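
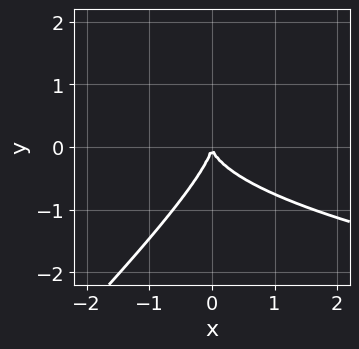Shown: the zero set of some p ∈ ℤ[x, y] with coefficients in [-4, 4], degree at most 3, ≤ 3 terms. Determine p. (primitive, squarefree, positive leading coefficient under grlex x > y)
x*y^2 - y^3 - x^2

(a) The degree is 3 — a generic line meets the curve in up to 3 points.
(b) From the visible intercepts: one x-axis crossing is at x = 0; it meets the y-axis at y = 0 (among the integer gridlines).
(c) Together with the visible shape, these determine p as stated.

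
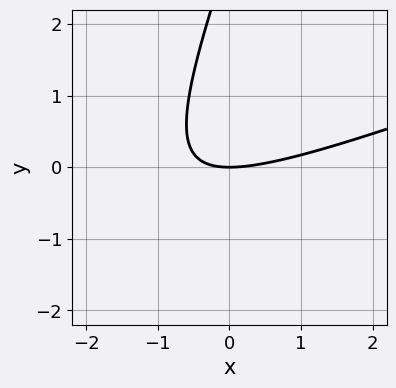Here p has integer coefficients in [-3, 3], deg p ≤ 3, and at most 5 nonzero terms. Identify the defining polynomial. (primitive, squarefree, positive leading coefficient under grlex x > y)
(a) The degree is 2 — a generic line meets the curve in up to 2 points.
(b) From the axis intercepts and sections: it meets the x-axis at x = 0 (among the integer gridlines); it meets the y-axis at y = 0 (among the integer gridlines).
(c) Putting this together gives p.

x^2 - 3*x*y + y^2 - 3*y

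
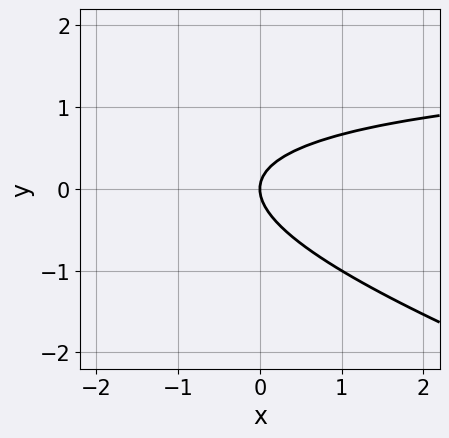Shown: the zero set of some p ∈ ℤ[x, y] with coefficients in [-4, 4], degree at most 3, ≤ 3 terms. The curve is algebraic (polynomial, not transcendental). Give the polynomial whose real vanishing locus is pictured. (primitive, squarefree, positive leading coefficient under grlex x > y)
x*y + 3*y^2 - 2*x

First, degree: a generic line meets the curve in up to 2 points, so deg p = 2.
Next, checking where it meets the axes: it meets the x-axis at x = 0 (among the integer gridlines); it crosses the y-axis at the gridline y = 0.
Finally, these observations pin down the coefficients.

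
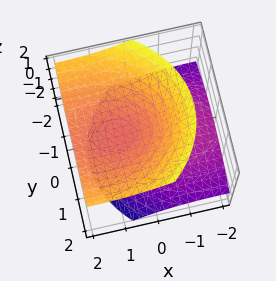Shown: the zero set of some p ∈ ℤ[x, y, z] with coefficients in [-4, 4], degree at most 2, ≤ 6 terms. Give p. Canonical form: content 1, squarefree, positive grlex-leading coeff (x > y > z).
x^2 - 3*x*z + 2*y^2 - 3*z^2 + 1

(a) There are 2 components. Treating them together as one polynomial.
(b) The degree is 2 — a generic line meets the surface in up to 2 points.
(c) From the visible intercepts: no x-intercept at any integer in the box; no y-intercept at any integer in the box.
(d) Fitting integer coefficients to these (and the overall shape) gives p.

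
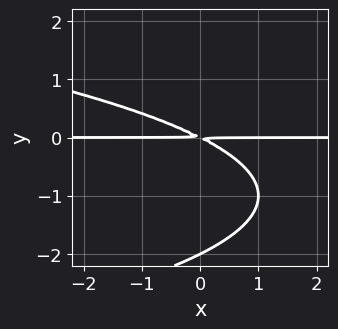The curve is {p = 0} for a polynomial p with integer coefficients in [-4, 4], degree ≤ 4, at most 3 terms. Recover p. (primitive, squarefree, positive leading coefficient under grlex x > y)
First, degree: no degree-2 curve has this shape, so deg p = 3.
Then, reading off the gridlines: every point of the x-axis in the box is on the curve; it crosses the y-axis at the gridline y = -2.
Finally, matching integer coefficients to the picture gives p.

y^3 + x*y + 2*y^2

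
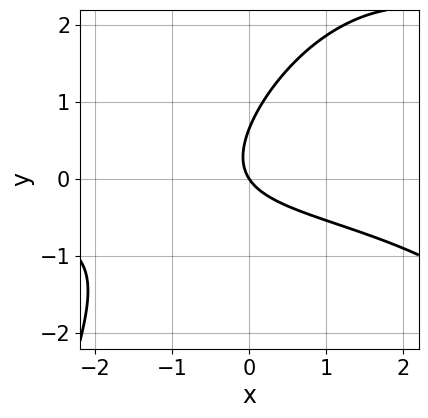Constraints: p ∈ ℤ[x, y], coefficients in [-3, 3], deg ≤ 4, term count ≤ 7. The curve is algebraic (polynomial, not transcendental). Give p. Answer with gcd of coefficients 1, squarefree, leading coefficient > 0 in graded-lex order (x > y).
(a) Degree: a generic line meets the curve in up to 3 points, so deg p = 3.
(b) Checking where it meets the axes: one x-axis crossing is at x = 0; it meets the y-axis at y = 0 (among the integer gridlines).
(c) Putting this together gives p.

x^2*y - 3*x*y + 3*y^2 - 3*x - 2*y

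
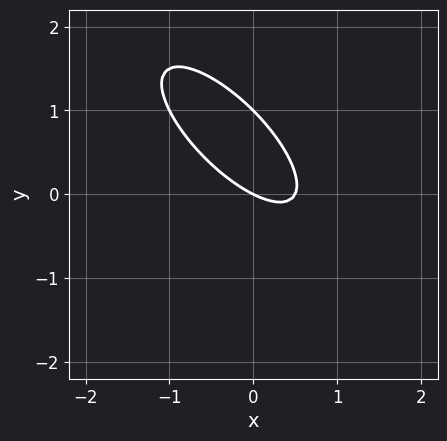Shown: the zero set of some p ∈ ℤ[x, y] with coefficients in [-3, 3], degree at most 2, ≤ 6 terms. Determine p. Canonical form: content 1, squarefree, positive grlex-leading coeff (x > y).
First, deg p = 2.
Then, observable constraints: among the integer gridlines, it crosses the y-axis at y ∈ {0, 1}; it crosses the x-axis at the gridline x = 0.
Finally, matching integer coefficients to the picture gives p.

2*x^2 + 3*x*y + 2*y^2 - x - 2*y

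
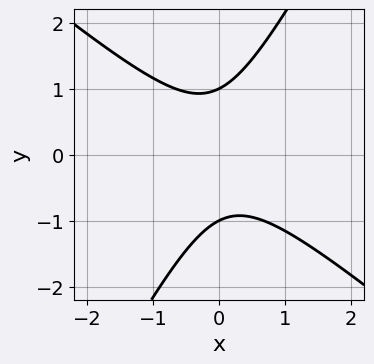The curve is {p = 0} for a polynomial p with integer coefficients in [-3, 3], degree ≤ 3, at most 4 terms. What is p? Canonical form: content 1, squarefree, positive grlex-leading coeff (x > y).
3*x^2 + 2*x*y - 2*y^2 + 2

deg p = 2. No degree-1 curve has this shape.
Reading off the gridlines: among the integer gridlines, it crosses the y-axis at y ∈ {-1, 1}; it misses every integer gridline on the x-axis.
These observations pin down the coefficients.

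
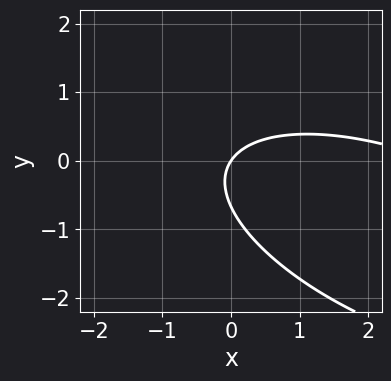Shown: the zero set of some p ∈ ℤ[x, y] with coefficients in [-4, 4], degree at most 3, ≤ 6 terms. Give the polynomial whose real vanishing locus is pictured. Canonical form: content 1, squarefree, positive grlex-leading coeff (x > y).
x^2 + 2*x*y + 3*y^2 - 3*x + 2*y

First, deg p = 2.
Next, reading off the gridlines: one y-axis crossing is at y = 0; one x-axis crossing is at x = 0.
Finally, fitting integer coefficients to these (and the overall shape) gives p.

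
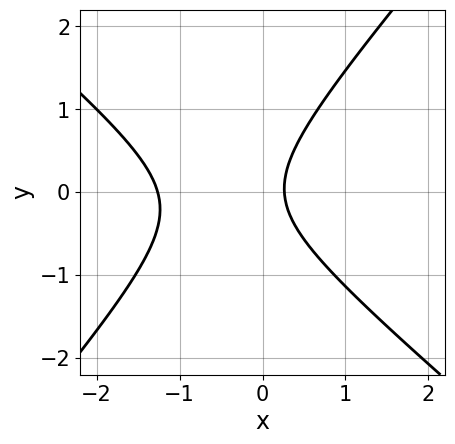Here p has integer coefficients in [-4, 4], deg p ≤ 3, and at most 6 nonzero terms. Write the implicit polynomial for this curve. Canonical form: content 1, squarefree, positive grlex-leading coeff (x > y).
First, deg p = 2. No degree-1 curve has this shape.
Then, against the integer gridlines: it misses every integer gridline on the y-axis.
Finally, these observations pin down the coefficients.

3*x^2 + x*y - 3*y^2 + 3*x - 1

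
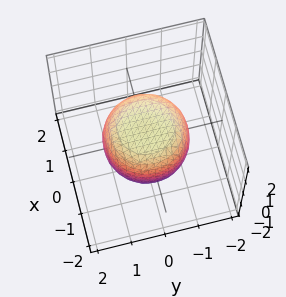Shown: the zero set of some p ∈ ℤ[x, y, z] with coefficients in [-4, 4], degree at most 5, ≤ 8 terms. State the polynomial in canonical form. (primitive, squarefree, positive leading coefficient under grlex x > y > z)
2*x^4 + 4*x^2*y^2 + 2*y^4 - x^2 - y^2 + 3*z^2 - 3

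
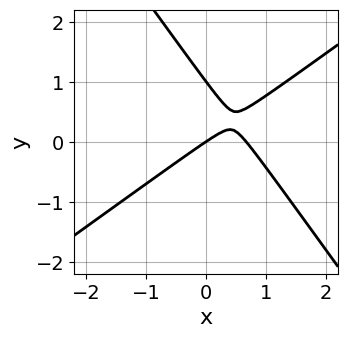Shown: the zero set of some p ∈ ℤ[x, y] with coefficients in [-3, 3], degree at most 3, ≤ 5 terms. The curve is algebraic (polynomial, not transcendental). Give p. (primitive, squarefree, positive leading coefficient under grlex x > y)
3*x^2 - 2*x*y - 3*y^2 - 2*x + 3*y

Degree: a generic line meets the curve in up to 2 points, so deg p = 2.
Reading off the gridlines: among the integer gridlines, it crosses the y-axis at y ∈ {0, 1}; it crosses the x-axis at the gridline x = 0.
Fitting integer coefficients to these (and the overall shape) gives p.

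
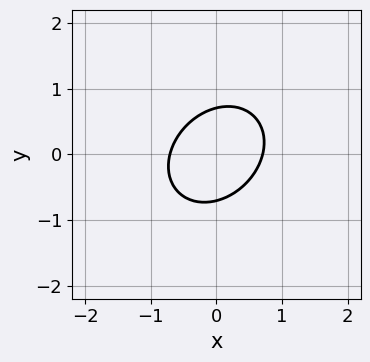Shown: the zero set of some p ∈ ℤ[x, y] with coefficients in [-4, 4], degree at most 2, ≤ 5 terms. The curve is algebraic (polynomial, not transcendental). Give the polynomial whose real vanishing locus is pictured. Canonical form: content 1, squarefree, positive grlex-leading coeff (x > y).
2*x^2 - x*y + 2*y^2 - 1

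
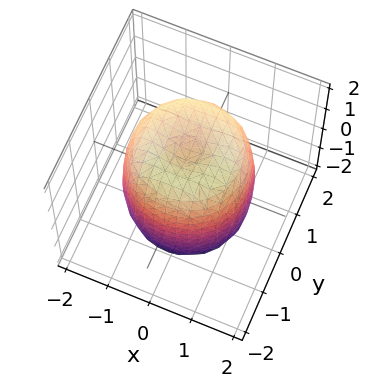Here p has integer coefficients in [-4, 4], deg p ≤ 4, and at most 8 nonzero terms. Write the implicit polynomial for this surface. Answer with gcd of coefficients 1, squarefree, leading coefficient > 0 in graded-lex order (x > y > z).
2*x^4 + 4*x^2*y^2 + 2*y^4 - 3*x^2 - 3*y^2 + z^2 - 2

1. Degree: the shape is more complex than any degree-3 surface, so deg p = 4.
2. By symmetry, every cross-section ⟂ z is a circle, so x, y appear only via x² + y².
3. From the axis intercepts and sections: a circular section at z = 1 has radius between 1 and 2.
4. Putting this together gives p.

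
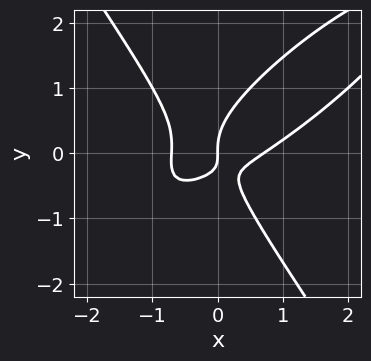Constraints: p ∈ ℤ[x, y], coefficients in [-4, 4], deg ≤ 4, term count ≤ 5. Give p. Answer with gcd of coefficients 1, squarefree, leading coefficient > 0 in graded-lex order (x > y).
1. The degree is 3 — the shape is more complex than any degree-2 curve.
2. Checking where it meets the axes: it meets the x-axis at x = 0 (among the integer gridlines); it meets the y-axis at y = 0 (among the integer gridlines).
3. Fitting integer coefficients to these (and the overall shape) gives p.

2*x^3 - 3*x^2*y + 2*y^3 - 2*x*y - x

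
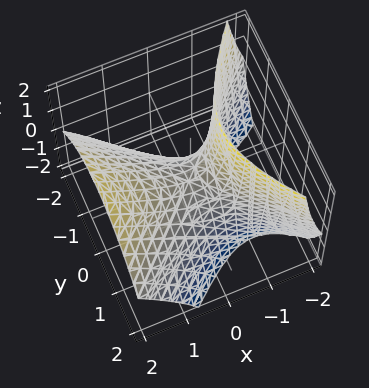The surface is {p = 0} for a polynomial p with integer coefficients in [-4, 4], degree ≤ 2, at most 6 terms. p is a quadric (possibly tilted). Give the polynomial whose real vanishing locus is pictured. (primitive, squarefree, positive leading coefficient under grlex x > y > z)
x^2 - x*z - y^2 - z

1. Degree: no degree-1 surface has this shape, so deg p = 2.
2. From the axis intercepts and sections: it meets the y-axis at y = 0 (among the integer gridlines); it meets the x-axis at x = 0 (among the integer gridlines); it crosses the z-axis at the gridline z = 0.
3. These observations pin down the coefficients.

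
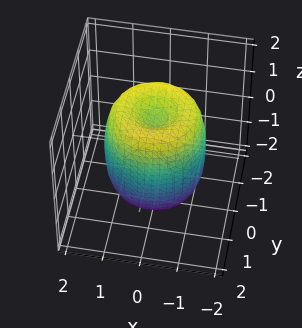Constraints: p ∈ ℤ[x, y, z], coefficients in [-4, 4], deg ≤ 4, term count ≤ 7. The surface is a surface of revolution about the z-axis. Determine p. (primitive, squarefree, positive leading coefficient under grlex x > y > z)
Degree: the shape is more complex than any degree-3 surface, so deg p = 4.
Symmetry: the z-axis is an axis of rotation, so x and y enter only as x² + y².
Against the integer gridlines: among the integer gridlines, it crosses the z-axis at z ∈ {-1, 1}; a circular section at z = -1 has radius between 1 and 2.
Matching integer coefficients to the picture gives p.

2*x^4 + 4*x^2*y^2 + 2*y^4 - 3*x^2 - 3*y^2 + z^2 - 1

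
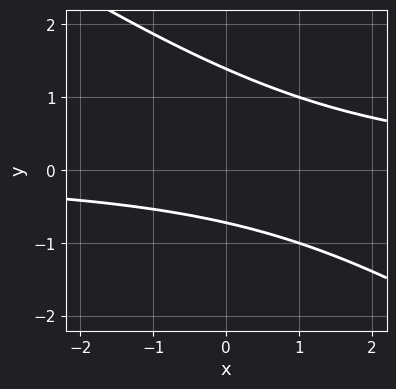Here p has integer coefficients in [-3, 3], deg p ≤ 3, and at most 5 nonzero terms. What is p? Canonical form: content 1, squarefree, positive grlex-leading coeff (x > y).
2*x*y + 3*y^2 - 2*y - 3

1. The degree is 2 — no degree-1 curve has this shape.
2. From the axis intercepts and sections: no x-intercept at any integer in the box.
3. Matching integer coefficients to the picture gives p.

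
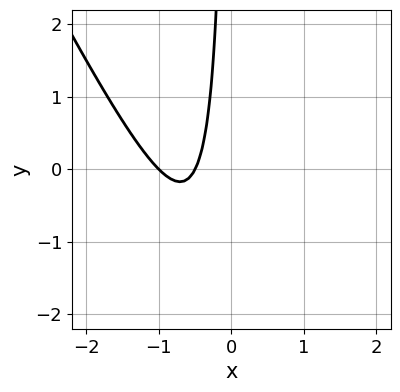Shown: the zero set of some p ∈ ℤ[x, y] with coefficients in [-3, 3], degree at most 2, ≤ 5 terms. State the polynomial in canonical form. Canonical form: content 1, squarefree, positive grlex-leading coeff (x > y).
2*x^2 + x*y + 3*x + 1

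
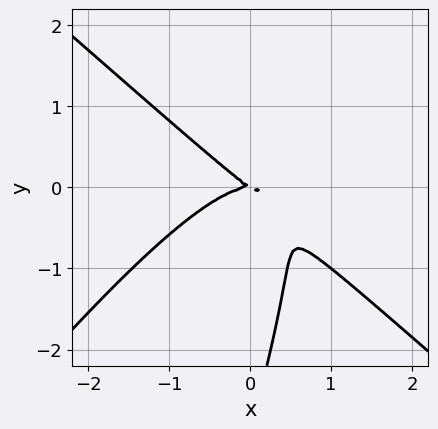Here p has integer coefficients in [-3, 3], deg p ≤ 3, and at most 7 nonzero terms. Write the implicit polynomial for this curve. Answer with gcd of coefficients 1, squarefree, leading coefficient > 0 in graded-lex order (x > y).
3*x^3 - 3*x*y^2 + y^3 + 2*x*y + 3*y^2

Degree: no degree-2 curve has this shape, so deg p = 3.
Observable constraints: it crosses the x-axis at the gridline x = 0; it meets the y-axis at y = 0 (among the integer gridlines).
Fitting integer coefficients to these (and the overall shape) gives p.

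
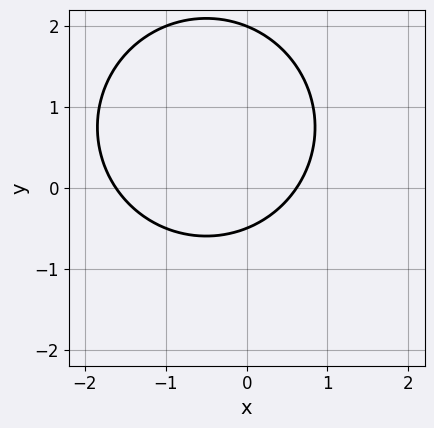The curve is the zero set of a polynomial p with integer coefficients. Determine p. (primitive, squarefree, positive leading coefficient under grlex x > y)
2*x^2 + 2*y^2 + 2*x - 3*y - 2

Degree: a generic line meets the curve in up to 2 points, so deg p = 2.
Observable constraints: it meets the y-axis at y = 2 (among the integer gridlines).
The integer polynomial consistent with all of this is the stated p.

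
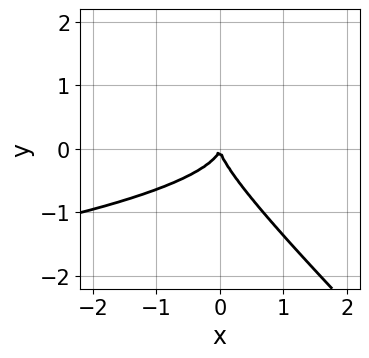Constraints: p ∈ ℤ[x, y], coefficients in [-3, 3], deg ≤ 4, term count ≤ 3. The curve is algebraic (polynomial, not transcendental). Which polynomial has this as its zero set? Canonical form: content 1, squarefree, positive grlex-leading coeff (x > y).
Degree: the shape is more complex than any degree-2 curve, so deg p = 3.
From the visible intercepts: it crosses the y-axis at the gridline y = 0; it meets the x-axis at x = 0 (among the integer gridlines).
The integer polynomial consistent with all of this is the stated p.

3*x*y^2 + 3*y^3 + 2*x^2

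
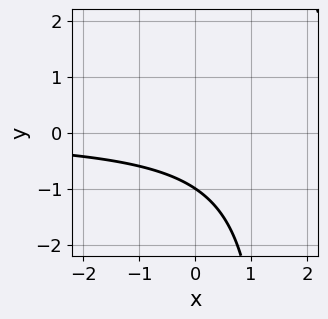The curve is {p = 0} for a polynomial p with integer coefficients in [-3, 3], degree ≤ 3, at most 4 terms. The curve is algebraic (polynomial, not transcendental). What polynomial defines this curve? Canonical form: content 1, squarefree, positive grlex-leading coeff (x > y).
2*x*y - 3*y - 3

First, the degree is 2 — the shape is more complex than any degree-1 curve.
Then, checking where it meets the axes: it crosses the y-axis at the gridline y = -1; no x-intercept at any integer in the box.
Finally, assembling these constraints gives the stated polynomial.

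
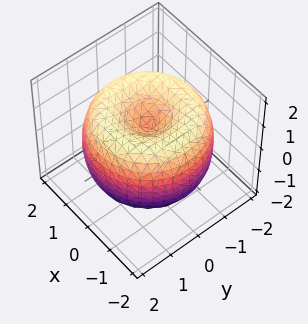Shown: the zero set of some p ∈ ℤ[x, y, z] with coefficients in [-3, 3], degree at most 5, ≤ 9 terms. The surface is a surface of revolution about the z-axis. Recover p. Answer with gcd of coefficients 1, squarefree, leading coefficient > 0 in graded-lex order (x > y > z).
(a) deg p = 4.
(b) Symmetries: rotational symmetry about the z-axis ⇒ p depends on x, y only through x² + y².
(c) Observable constraints: a circular section at z = -1 has radius between 0 and 1.
(d) These observations pin down the coefficients.

x^4 + 2*x^2*y^2 + y^4 - 3*x^2 - 3*y^2 + 2*z^2 - 1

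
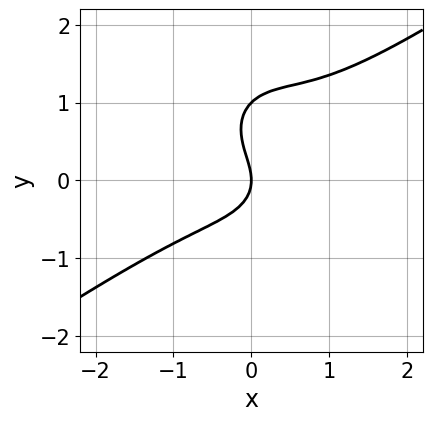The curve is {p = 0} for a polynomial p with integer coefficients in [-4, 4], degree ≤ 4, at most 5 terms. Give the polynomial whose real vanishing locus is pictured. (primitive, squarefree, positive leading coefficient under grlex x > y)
1. Degree: no degree-2 curve has this shape, so deg p = 3.
2. From the axis intercepts and sections: it crosses the x-axis at the gridline x = 0; the y-axis gridline crossings are at y ∈ {0, 1}.
3. The integer polynomial consistent with all of this is the stated p.

x^3 - x^2*y - y^3 + y^2 + x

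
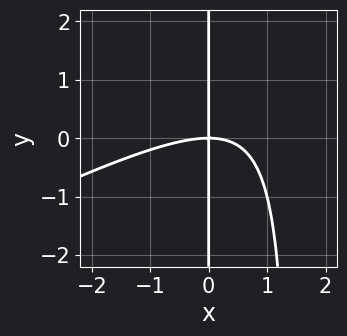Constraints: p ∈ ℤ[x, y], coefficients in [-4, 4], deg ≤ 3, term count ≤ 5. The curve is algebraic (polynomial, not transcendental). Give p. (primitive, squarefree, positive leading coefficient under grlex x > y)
(a) The degree is 3 — a generic line meets the curve in up to 3 points.
(b) Reading off the gridlines: one x-axis crossing is at x = 0; the visible y-axis segment lies entirely on the curve.
(c) Matching integer coefficients to the picture gives p.

x^3 - 2*x^2*y + 3*x*y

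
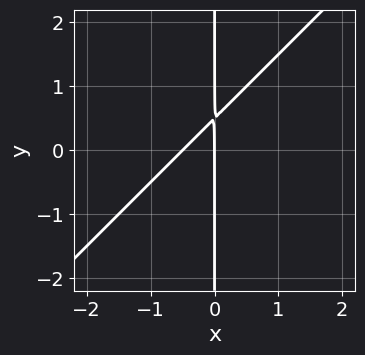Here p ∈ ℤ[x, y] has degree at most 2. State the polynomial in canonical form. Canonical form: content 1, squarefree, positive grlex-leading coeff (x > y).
2*x^2 - 2*x*y + x

(a) deg p = 2. The shape is more complex than any degree-1 curve.
(b) Observable constraints: it crosses the x-axis at the gridline x = 0; the visible y-axis segment lies entirely on the curve.
(c) Solving for integer coefficients yields p as stated.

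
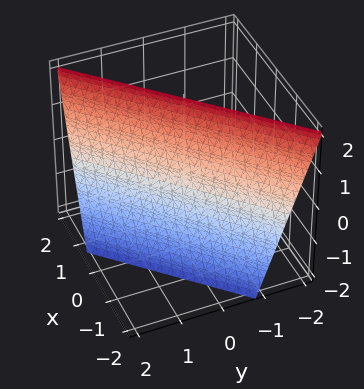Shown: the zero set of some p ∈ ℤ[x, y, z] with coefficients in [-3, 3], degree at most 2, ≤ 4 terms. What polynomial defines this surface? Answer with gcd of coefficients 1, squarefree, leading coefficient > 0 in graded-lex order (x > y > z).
Degree: every cross-section is a straight line — this is a plane, so deg p = 1.
From the axis intercepts and sections: it crosses the z-axis at the gridline z = 2.
Solving for integer coefficients yields p as stated.

3*x - 3*y - z + 2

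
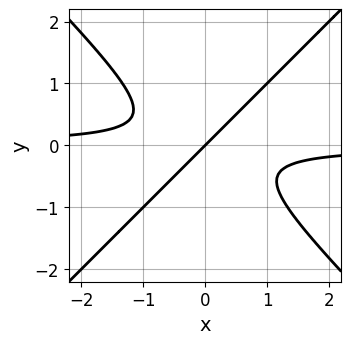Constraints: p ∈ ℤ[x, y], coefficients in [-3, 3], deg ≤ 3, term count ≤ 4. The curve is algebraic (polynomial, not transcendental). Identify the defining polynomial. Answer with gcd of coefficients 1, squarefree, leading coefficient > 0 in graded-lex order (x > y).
3*x^2*y - 3*y^3 + x - y

The degree is 3 — a generic line meets the curve in up to 3 points.
Against the integer gridlines: it meets the y-axis at y = 0 (among the integer gridlines); one x-axis crossing is at x = 0.
Solving for integer coefficients yields p as stated.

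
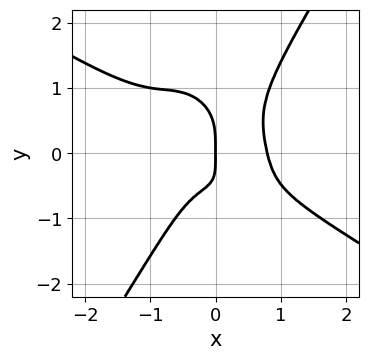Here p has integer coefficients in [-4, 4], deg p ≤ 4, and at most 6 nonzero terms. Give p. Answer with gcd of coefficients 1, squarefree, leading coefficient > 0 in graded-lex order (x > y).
deg p = 4. A generic line meets the curve in up to 4 points.
From the visible intercepts: it meets the y-axis at y = 0 (among the integer gridlines); one x-axis crossing is at x = 0.
These observations pin down the coefficients.

2*x^4 + 3*x^3*y - y^4 - x*y - x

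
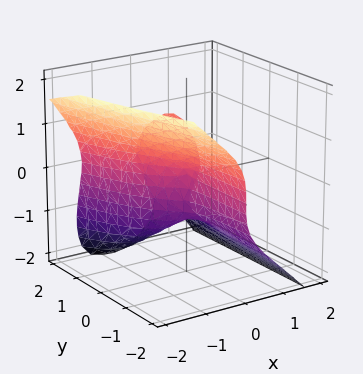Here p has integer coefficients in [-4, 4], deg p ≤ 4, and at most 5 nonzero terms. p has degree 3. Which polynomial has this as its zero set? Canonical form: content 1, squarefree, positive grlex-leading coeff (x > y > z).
3*x^3 + y*z^2 + 2*z^3 - 3*x*y + 2*z^2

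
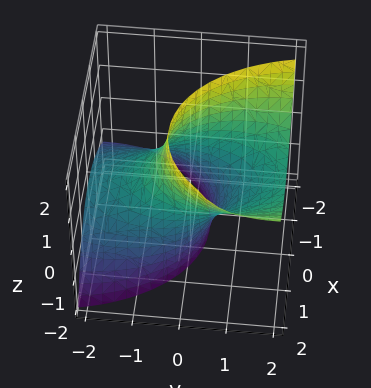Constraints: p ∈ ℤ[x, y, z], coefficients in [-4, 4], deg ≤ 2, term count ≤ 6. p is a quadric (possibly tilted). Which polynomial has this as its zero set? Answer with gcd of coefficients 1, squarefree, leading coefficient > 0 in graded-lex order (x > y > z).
(a) Degree: no degree-1 surface has this shape, so deg p = 2.
(b) Checking where it meets the axes: the surface avoids every integer z-axis point in the box; the x-axis gridline crossings are at x ∈ {-1, 1}.
(c) These observations pin down the coefficients.

2*x^2 - x*z + y^2 - 3*y*z - 2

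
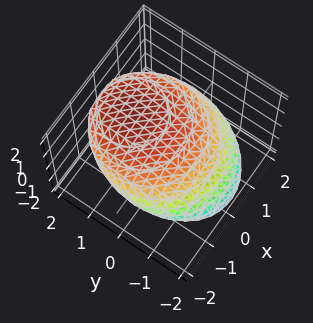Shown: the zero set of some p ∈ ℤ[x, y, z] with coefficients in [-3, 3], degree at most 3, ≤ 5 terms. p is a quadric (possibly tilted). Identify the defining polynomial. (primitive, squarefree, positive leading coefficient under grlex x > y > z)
x^2 + y^2 - 2*y*z + 3*z^2 - 3

1. Degree: a generic line meets the surface in up to 2 points, so deg p = 2.
2. From the axis intercepts and sections: among the integer gridlines, it crosses the z-axis at z ∈ {-1, 1}.
3. Together with the visible shape, these determine p as stated.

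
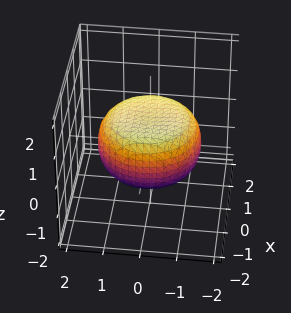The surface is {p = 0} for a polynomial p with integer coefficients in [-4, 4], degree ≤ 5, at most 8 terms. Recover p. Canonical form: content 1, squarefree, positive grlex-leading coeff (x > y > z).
(a) Degree: no degree-3 surface has this shape, so deg p = 4.
(b) Symmetries: rotational symmetry about the z-axis ⇒ p depends on x, y only through x² + y².
(c) Reading off the gridlines: a circular section at z = 0 has radius between 1 and 2.
(d) Solving for integer coefficients yields p as stated.

x^4 + 2*x^2*y^2 + y^4 - x^2 - y^2 + 3*z^2 - 2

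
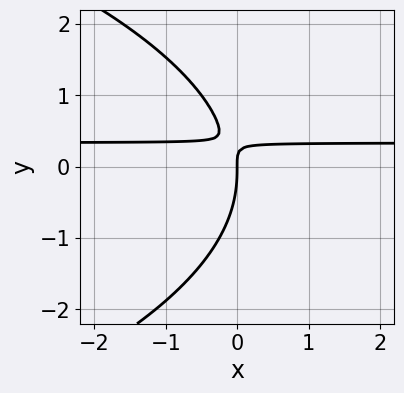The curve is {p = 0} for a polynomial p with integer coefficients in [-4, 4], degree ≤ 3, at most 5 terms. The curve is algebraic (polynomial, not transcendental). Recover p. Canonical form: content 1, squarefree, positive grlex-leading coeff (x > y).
1. Degree: a generic line meets the curve in up to 3 points, so deg p = 3.
2. Against the integer gridlines: one x-axis crossing is at x = 0; it meets the y-axis at y = 0 (among the integer gridlines).
3. Together with the visible shape, these determine p as stated.

y^3 + 3*x*y - x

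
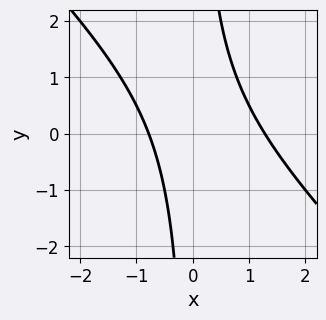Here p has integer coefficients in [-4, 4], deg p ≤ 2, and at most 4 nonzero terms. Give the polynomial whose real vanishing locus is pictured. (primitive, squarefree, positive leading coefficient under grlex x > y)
deg p = 2. The shape is more complex than any degree-1 curve.
Checking where it meets the axes: no y-intercept at any integer in the box.
Putting this together gives p.

2*x^2 + 2*x*y - x - 2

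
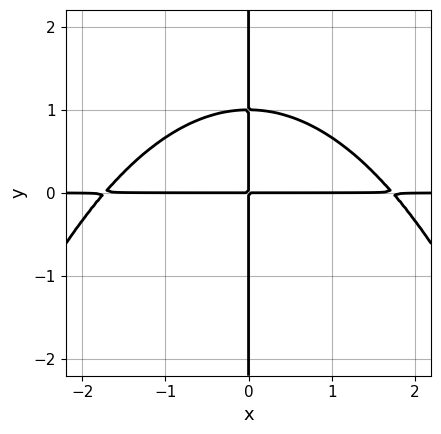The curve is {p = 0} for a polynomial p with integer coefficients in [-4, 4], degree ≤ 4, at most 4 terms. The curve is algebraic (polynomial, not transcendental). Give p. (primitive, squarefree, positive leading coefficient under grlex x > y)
1. The degree is 4 — the shape is more complex than any degree-3 curve.
2. From the axis intercepts and sections: every point of the x-axis in the box is on the curve; the visible y-axis segment lies entirely on the curve.
3. Matching integer coefficients to the picture gives p.

x^3*y + 3*x*y^2 - 3*x*y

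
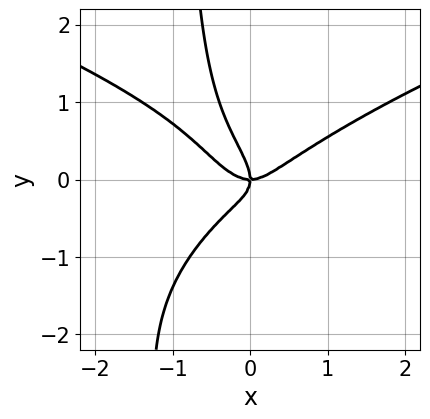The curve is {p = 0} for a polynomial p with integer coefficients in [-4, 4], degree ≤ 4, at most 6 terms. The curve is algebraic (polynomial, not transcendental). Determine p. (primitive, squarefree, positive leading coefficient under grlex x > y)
(a) deg p = 4.
(b) Against the integer gridlines: it crosses the x-axis at the gridline x = 0; one y-axis crossing is at y = 0.
(c) Putting this together gives p.

3*x*y^3 - 3*x^3 + 3*x*y^2 + 3*y^3 + 2*x*y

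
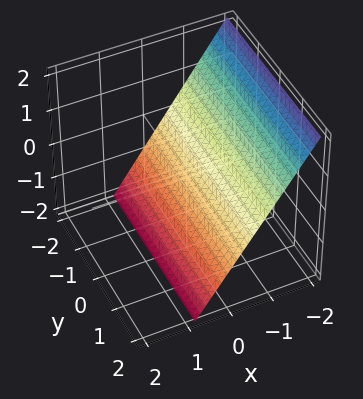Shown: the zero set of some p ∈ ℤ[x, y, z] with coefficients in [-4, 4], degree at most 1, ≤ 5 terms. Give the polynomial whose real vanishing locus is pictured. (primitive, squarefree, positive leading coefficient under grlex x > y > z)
3*x + 2*z + 2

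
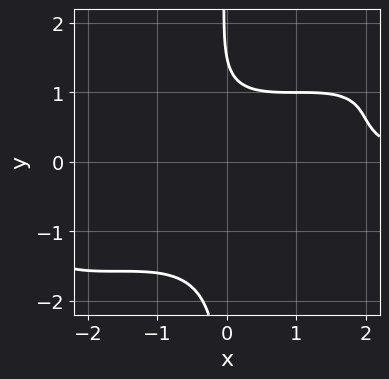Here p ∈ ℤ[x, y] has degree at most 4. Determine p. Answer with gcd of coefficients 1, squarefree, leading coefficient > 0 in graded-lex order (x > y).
The degree is 4 — the shape is more complex than any degree-3 curve.
Against the integer gridlines: the curve avoids every integer x-axis point in the box.
Fitting integer coefficients to these (and the overall shape) gives p.

x^3*y - 3*x^2*y^2 + 3*x*y^3 + 2*y - 3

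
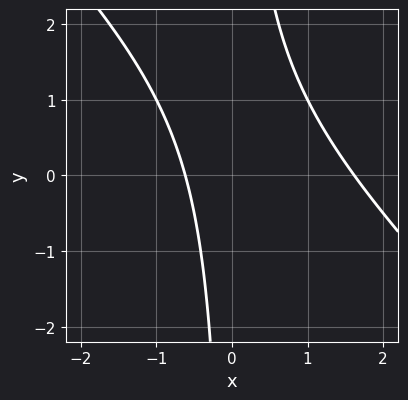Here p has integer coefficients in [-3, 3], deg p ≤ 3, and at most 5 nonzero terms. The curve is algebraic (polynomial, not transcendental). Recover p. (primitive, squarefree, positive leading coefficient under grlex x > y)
x^2 + x*y - x - 1

(a) The degree is 2 — a generic line meets the curve in up to 2 points.
(b) Observable constraints: it misses every integer gridline on the y-axis.
(c) Together with the visible shape, these determine p as stated.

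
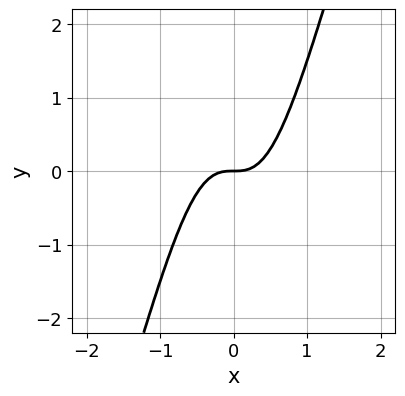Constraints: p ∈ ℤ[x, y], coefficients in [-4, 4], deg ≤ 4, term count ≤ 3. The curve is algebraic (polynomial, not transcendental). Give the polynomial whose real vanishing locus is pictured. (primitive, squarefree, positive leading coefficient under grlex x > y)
3*x^3 - x^2*y - y

(a) deg p = 3. The shape is more complex than any degree-2 curve.
(b) Reading off the gridlines: it meets the x-axis at x = 0 (among the integer gridlines); one y-axis crossing is at y = 0.
(c) Matching integer coefficients to the picture gives p.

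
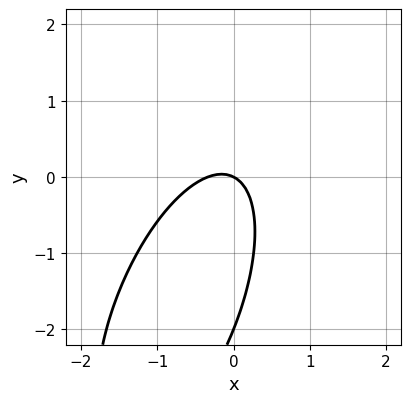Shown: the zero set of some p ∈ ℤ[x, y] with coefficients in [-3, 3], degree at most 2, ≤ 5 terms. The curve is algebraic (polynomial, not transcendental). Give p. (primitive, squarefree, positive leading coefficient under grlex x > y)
First, degree: a generic line meets the curve in up to 2 points, so deg p = 2.
Next, checking where it meets the axes: the y-axis gridline crossings are at y ∈ {-2, 0}; one x-axis crossing is at x = 0.
Finally, the integer polynomial consistent with all of this is the stated p.

3*x^2 - 2*x*y + y^2 + x + 2*y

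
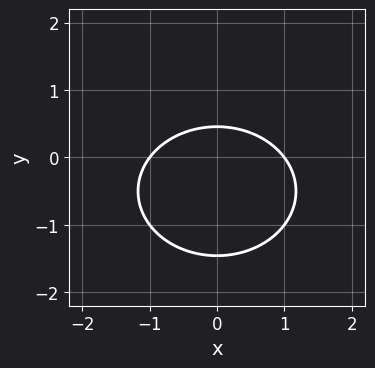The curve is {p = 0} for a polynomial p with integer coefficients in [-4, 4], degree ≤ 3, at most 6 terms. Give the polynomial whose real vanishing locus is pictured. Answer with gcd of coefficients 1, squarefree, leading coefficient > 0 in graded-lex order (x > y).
2*x^2 + 3*y^2 + 3*y - 2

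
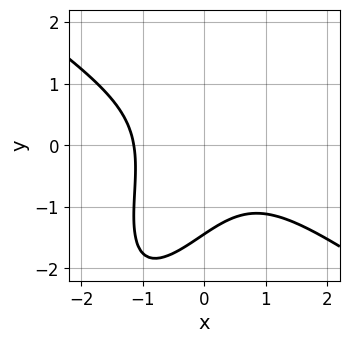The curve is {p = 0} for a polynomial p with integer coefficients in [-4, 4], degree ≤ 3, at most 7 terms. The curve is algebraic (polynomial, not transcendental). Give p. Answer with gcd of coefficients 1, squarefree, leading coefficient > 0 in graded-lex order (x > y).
2*x^3 + x^2*y - 2*x*y^2 + y^3 + 3

(a) Degree: the shape is more complex than any degree-2 curve, so deg p = 3.
(b) Solving for integer coefficients yields p as stated.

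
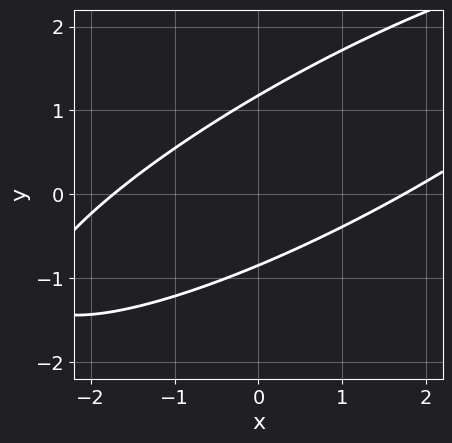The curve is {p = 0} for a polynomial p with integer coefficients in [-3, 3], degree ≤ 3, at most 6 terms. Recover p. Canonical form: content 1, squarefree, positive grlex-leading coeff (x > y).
x^2 - 3*x*y + 3*y^2 - y - 3

Degree: the shape is more complex than any degree-1 curve, so deg p = 2.
Solving for integer coefficients yields p as stated.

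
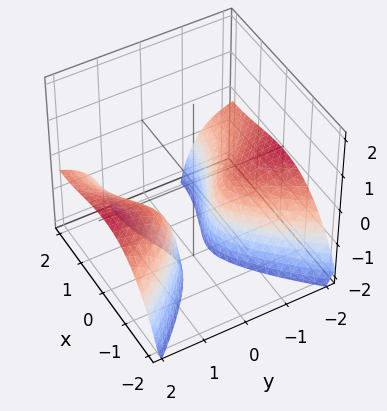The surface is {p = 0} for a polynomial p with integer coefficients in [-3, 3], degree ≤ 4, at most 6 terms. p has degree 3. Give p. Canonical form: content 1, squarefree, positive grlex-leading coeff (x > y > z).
1. The picture has 2 separate pieces. They look like related sheets of one shape, so recover p as a whole.
2. The degree is 3 — a generic line meets the surface in up to 3 points.
3. Observable constraints: the surface avoids every integer y-axis point in the box; the surface avoids every integer z-axis point in the box; no x-intercept at any integer in the box.
4. Fitting integer coefficients to these (and the overall shape) gives p.

x^3 - 3*y^2*z - 3*x^2 - 1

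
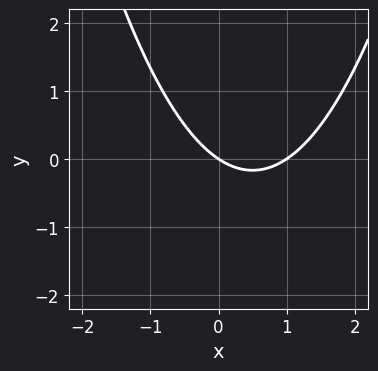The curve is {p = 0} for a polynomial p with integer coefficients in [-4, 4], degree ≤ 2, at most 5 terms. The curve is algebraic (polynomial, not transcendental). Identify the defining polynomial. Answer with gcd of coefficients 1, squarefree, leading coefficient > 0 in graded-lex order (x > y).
2*x^2 - 2*x - 3*y

deg p = 2.
Reading off the gridlines: among the integer gridlines, it crosses the x-axis at x ∈ {0, 1}; it crosses the y-axis at the gridline y = 0.
Fitting integer coefficients to these (and the overall shape) gives p.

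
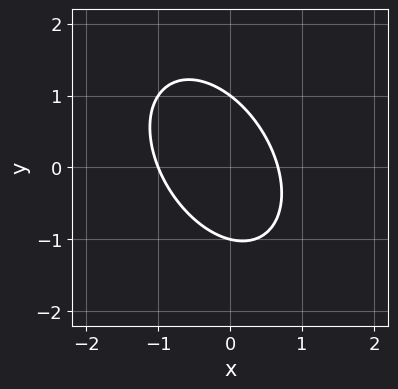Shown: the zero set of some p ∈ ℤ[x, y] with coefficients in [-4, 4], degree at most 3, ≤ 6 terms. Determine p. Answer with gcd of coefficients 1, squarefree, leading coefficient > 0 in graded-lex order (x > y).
3*x^2 + 2*x*y + 2*y^2 + x - 2

1. deg p = 2. The shape is more complex than any degree-1 curve.
2. Against the integer gridlines: it crosses the x-axis at the gridline x = -1; the y-axis gridline crossings are at y ∈ {-1, 1}.
3. Matching integer coefficients to the picture gives p.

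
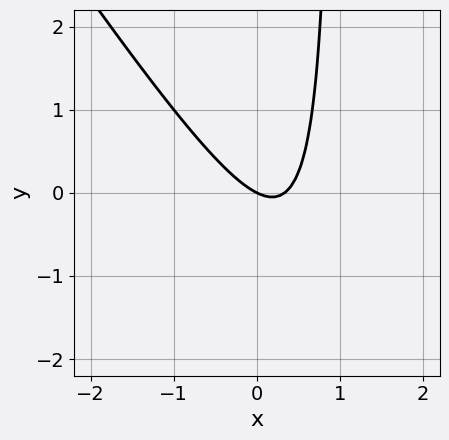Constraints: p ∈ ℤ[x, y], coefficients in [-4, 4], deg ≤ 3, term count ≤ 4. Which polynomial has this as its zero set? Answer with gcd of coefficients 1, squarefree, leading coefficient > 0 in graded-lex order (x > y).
3*x^2 + 2*x*y - x - 2*y

First, the degree is 2 — the shape is more complex than any degree-1 curve.
Next, against the integer gridlines: it crosses the y-axis at the gridline y = 0; one x-axis crossing is at x = 0.
Finally, together with the visible shape, these determine p as stated.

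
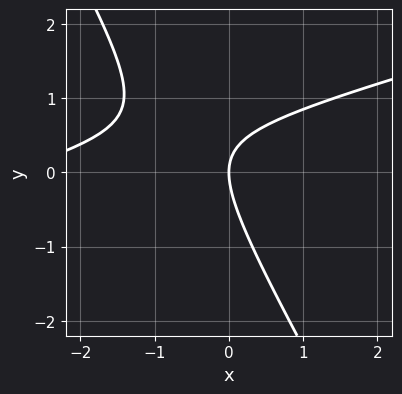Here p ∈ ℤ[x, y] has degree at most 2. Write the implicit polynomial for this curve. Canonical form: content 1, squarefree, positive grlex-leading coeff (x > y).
x^2 - 3*x*y - 2*y^2 + 3*x

1. Degree: the shape is more complex than any degree-1 curve, so deg p = 2.
2. Against the integer gridlines: it crosses the x-axis at the gridline x = 0; it crosses the y-axis at the gridline y = 0.
3. Putting this together gives p.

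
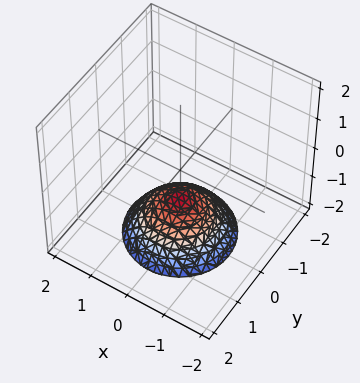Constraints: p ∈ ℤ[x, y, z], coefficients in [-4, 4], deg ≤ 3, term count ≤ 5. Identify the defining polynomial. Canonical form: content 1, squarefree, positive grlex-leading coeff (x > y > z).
2*x^2 + 2*y^2 + 3*z + 3

1. The degree is 2 — no degree-1 surface has this shape.
2. Symmetry: the z-axis is an axis of rotation, so x and y enter only as x² + y².
3. Observable constraints: no y-intercept at any integer in the box; one z-axis crossing is at z = -1.
4. Solving for integer coefficients yields p as stated.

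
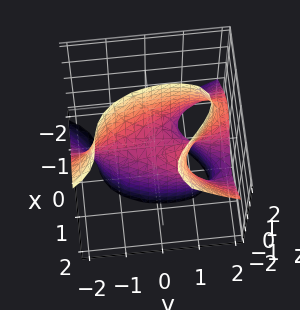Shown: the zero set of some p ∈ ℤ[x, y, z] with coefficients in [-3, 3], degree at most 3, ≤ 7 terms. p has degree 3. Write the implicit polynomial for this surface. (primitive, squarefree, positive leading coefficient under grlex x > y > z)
First, degree: the shape is more complex than any degree-2 surface, so deg p = 3.
Next, against the integer gridlines: the visible y-axis segment lies entirely on the surface; it crosses the x-axis at the gridline x = 0.
Finally, these observations pin down the coefficients.

2*x^3 - 2*x^2*z - y^2*z - 2*x*y + 2*z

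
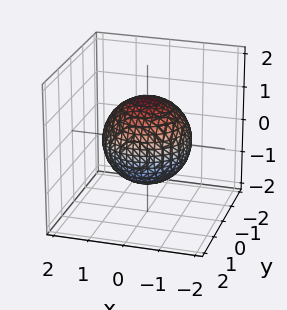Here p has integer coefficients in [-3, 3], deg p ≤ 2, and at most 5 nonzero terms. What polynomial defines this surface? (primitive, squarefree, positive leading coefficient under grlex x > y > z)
2*x^2 + 2*y^2 + 2*z^2 - 3

1. deg p = 2. A closed, bounded, convex surface; a quadric.
2. Symmetries: mirror symmetry z ↦ −z ⇒ only even powers of z; rotational symmetry about the z-axis ⇒ p depends on x, y only through x² + y².
3. From the axis intercepts and sections: a circular section at z = 0 has radius between 1 and 2.
4. These observations pin down the coefficients.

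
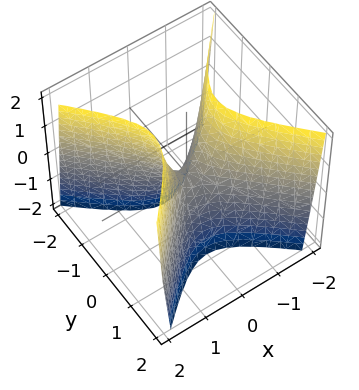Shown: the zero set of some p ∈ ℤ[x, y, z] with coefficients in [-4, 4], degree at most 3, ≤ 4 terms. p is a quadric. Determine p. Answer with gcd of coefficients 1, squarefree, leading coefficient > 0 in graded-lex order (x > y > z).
3*x^2 - 3*y^2 - z

First, deg p = 2. A hyperbolic paraboloid; a quadric.
Next, symmetries: it's symmetric under x → −x, forcing even powers of x; mirror symmetry y ↦ −y ⇒ only even powers of y.
Then, reading off the gridlines: one z-axis crossing is at z = 0; it meets the x-axis at x = 0 (among the integer gridlines); one y-axis crossing is at y = 0.
Finally, solving for integer coefficients yields p as stated.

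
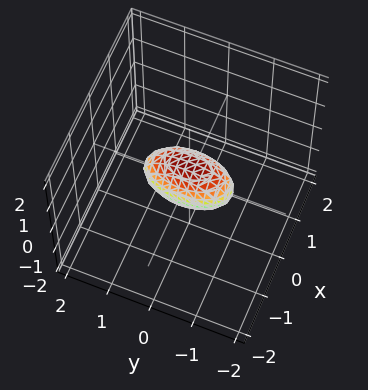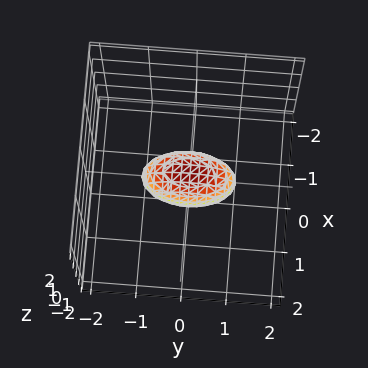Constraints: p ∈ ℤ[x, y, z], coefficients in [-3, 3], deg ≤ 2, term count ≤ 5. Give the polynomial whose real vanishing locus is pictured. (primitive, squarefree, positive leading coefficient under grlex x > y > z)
1. deg p = 2.
2. Symmetries: mirror symmetry y ↦ −y ⇒ only even powers of y; it's symmetric under z → −z, forcing even powers of z; mirror symmetry x ↦ −x ⇒ only even powers of x.
3. Reading off the gridlines: the y-axis gridline crossings are at y ∈ {-1, 1}.
4. Fitting integer coefficients to these (and the overall shape) gives p.

3*x^2 + y^2 + 2*z^2 - 1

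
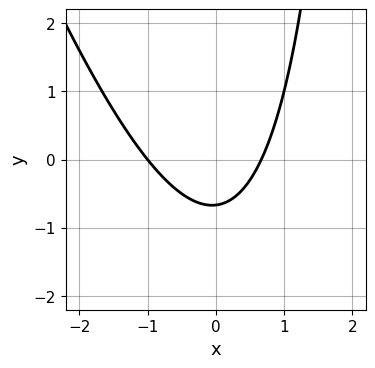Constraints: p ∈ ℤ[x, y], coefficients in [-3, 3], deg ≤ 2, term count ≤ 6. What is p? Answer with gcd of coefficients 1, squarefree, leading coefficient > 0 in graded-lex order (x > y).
3*x^2 + x*y + x - 3*y - 2

1. The degree is 2 — no degree-1 curve has this shape.
2. Against the integer gridlines: it crosses the x-axis at the gridline x = -1.
3. The integer polynomial consistent with all of this is the stated p.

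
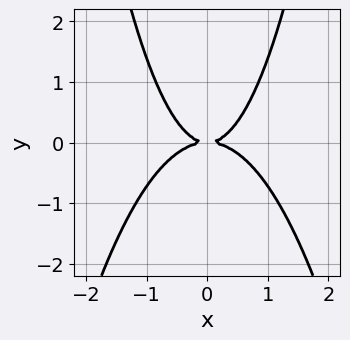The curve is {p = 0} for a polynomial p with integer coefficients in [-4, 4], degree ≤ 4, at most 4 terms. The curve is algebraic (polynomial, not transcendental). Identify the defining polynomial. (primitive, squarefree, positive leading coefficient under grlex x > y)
(a) deg p = 4. No degree-3 curve has this shape.
(b) Symmetries: it's symmetric under x → −x, forcing even powers of x.
(c) From the visible intercepts: it meets the y-axis at y = 0 (among the integer gridlines); one x-axis crossing is at x = 0.
(d) Fitting integer coefficients to these (and the overall shape) gives p.

3*x^4 + 2*x^2*y - 3*y^2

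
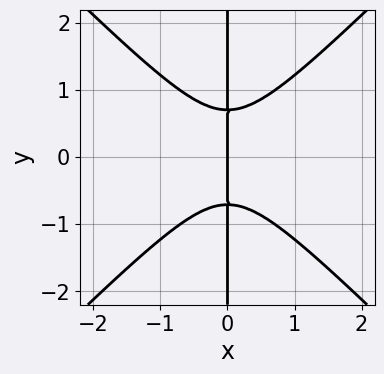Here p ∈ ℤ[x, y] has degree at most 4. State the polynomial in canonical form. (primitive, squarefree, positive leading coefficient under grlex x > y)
The degree is 3 — a generic line meets the curve in up to 3 points.
Symmetries: the y ↦ −y reflection is a symmetry, so y appears only in even powers.
From the visible intercepts: it crosses the x-axis at the gridline x = 0; the visible y-axis segment lies entirely on the curve.
Putting this together gives p.

2*x^3 - 2*x*y^2 + x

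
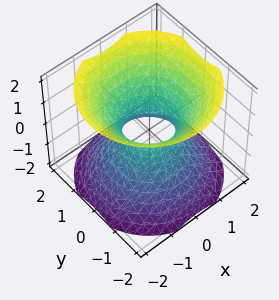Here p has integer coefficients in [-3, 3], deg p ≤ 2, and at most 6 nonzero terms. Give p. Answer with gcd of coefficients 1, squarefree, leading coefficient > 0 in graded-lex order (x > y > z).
3*x^2 + 3*y^2 - 3*z^2 - 2

1. deg p = 2. The shape is more complex than any degree-1 surface.
2. Symmetries: rotational symmetry about the z-axis ⇒ p depends on x, y only through x² + y².
3. Reading off the gridlines: a circular section at z = 1 has radius between 1 and 2; the surface avoids every integer z-axis point in the box.
4. These observations pin down the coefficients.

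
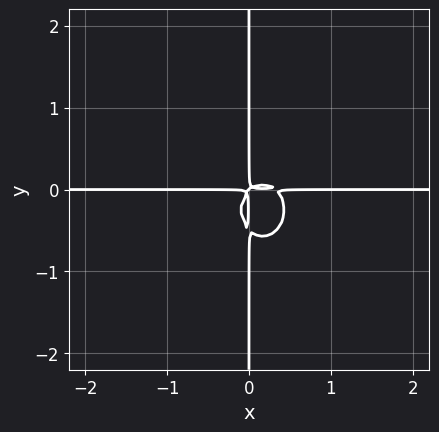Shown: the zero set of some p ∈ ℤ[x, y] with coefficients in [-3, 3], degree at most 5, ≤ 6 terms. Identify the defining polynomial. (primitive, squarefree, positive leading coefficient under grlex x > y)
3*x^3*y + 2*x*y^3 - x^2*y + x*y^2

Degree: the shape is more complex than any degree-3 curve, so deg p = 4.
From the visible intercepts: every point of the y-axis in the box is on the curve; every point of the x-axis in the box is on the curve.
Matching integer coefficients to the picture gives p.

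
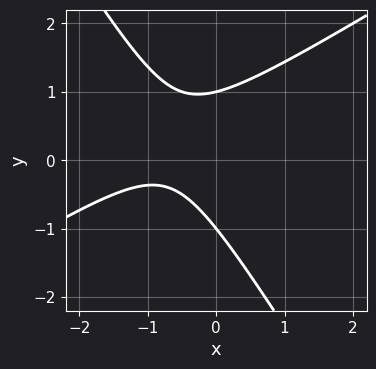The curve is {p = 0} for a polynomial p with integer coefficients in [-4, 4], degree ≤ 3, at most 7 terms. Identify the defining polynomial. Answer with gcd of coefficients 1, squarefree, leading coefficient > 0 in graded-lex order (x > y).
2*x^2 - 2*x*y - 2*y^2 + 3*x + 2

1. The degree is 2 — no degree-1 curve has this shape.
2. Against the integer gridlines: the y-axis gridline crossings are at y ∈ {-1, 1}; it misses every integer gridline on the x-axis.
3. These observations pin down the coefficients.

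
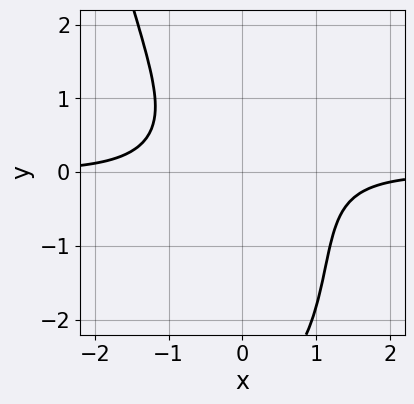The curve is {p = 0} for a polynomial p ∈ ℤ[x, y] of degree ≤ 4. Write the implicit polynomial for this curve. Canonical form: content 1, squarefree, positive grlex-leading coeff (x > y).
3*x^3*y + y^3 + 2*y^2 - y + 3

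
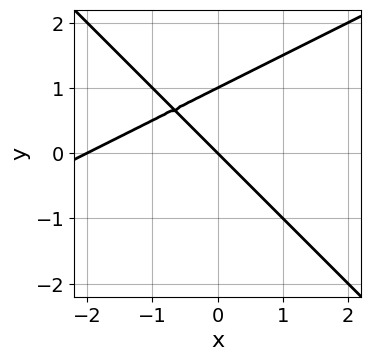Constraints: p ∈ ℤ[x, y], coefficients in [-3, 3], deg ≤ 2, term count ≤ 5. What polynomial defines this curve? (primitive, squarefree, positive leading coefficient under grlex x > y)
x^2 - x*y - 2*y^2 + 2*x + 2*y

The degree is 2 — a generic line meets the curve in up to 2 points.
Observable constraints: the y-axis gridline crossings are at y ∈ {0, 1}; among the integer gridlines, it crosses the x-axis at x ∈ {-2, 0}.
Together with the visible shape, these determine p as stated.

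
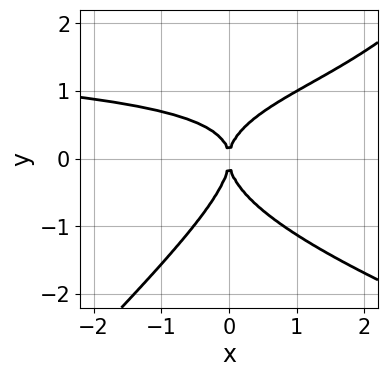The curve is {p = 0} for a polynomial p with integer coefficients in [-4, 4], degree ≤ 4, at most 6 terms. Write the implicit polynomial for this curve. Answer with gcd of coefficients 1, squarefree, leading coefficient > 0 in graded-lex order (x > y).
x^2*y^2 + 2*x*y^3 - 3*y^4 - 3*x^2*y + 3*x^2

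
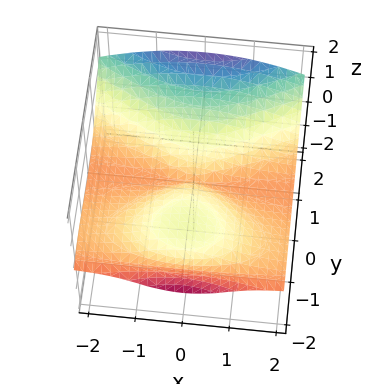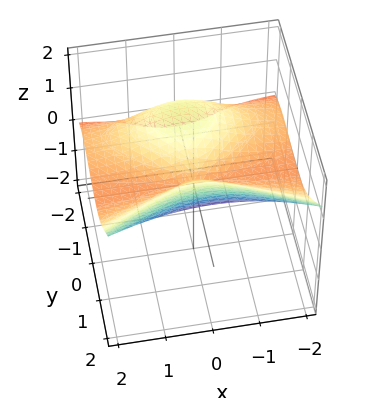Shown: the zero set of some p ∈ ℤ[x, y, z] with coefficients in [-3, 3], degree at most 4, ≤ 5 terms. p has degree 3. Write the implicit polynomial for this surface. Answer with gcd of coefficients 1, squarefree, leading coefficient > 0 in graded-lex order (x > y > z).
Degree: the shape is more complex than any degree-2 surface, so deg p = 3.
Reading off the gridlines: the y-axis gridline crossings are at y ∈ {-2, 0}; it meets the z-axis at z = 0 (among the integer gridlines); the visible x-axis segment lies entirely on the surface.
Matching integer coefficients to the picture gives p.

2*x^2*z - y^3 + 3*z^3 - 2*y^2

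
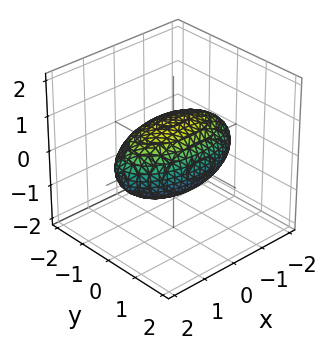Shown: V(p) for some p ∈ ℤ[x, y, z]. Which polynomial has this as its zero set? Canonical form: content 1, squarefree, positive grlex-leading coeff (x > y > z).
x^2 + 3*y^2 + 3*z^2 - 3

(a) deg p = 2. Bounded and convex; a quadric.
(b) Symmetries: the y ↦ −y reflection is a symmetry, so y appears only in even powers; the z ↦ −z reflection is a symmetry, so z appears only in even powers; mirror symmetry x ↦ −x ⇒ only even powers of x.
(c) Reading off the gridlines: among the integer gridlines, it crosses the y-axis at y ∈ {-1, 1}; among the integer gridlines, it crosses the z-axis at z ∈ {-1, 1}.
(d) These observations pin down the coefficients.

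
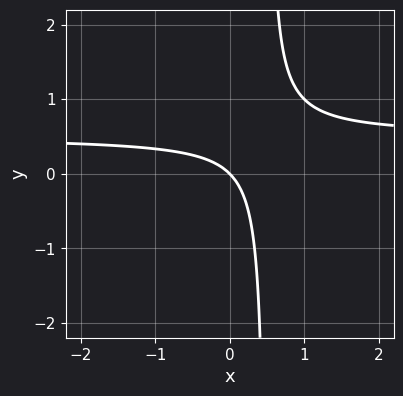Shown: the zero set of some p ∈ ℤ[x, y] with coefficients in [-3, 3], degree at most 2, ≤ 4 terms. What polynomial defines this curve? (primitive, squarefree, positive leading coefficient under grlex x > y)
2*x*y - x - y

deg p = 2. No degree-1 curve has this shape.
Reading off the gridlines: one x-axis crossing is at x = 0; one y-axis crossing is at y = 0.
Together with the visible shape, these determine p as stated.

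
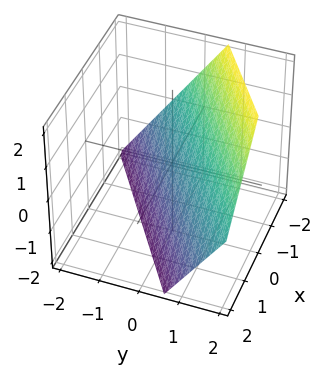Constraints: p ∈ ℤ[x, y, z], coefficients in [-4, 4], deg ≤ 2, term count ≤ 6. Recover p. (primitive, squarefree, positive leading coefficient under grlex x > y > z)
Degree: every cross-section is a straight line — this is a plane, so deg p = 1.
Reading off the gridlines: it crosses the z-axis at the gridline z = -1; one x-axis crossing is at x = -1.
The integer polynomial consistent with all of this is the stated p.

2*x - 3*y + 2*z + 2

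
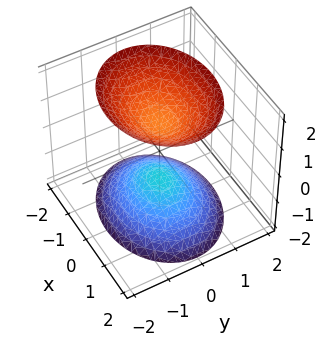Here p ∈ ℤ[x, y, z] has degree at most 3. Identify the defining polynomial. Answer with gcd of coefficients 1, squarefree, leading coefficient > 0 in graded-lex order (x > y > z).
2*x^2 + 3*y^2 - 2*z^2 + 2

First, there are 2 components.
Then, degree: two sheets facing apart; a quadric, so deg p = 2.
Next, symmetries: mirror symmetry z ↦ −z ⇒ only even powers of z; mirror symmetry x ↦ −x ⇒ only even powers of x; it's symmetric under y → −y, forcing even powers of y.
Next, checking where it meets the axes: it misses every integer gridline on the x-axis; no y-intercept at any integer in the box.
Finally, solving for integer coefficients yields p as stated.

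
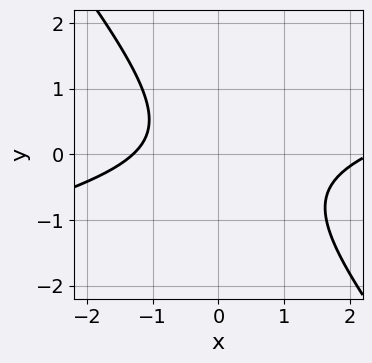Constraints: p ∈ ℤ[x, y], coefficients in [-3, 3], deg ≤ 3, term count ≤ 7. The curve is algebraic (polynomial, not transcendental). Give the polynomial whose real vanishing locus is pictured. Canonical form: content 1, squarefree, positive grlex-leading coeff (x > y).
1. The degree is 2 — the shape is more complex than any degree-1 curve.
2. From the axis intercepts and sections: the curve avoids every integer y-axis point in the box.
3. Assembling these constraints gives the stated polynomial.

x^2 - 3*x*y - 3*y^2 - x - 3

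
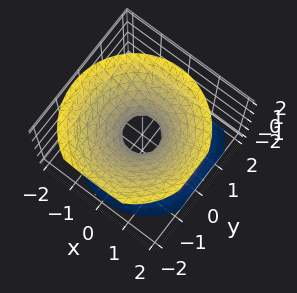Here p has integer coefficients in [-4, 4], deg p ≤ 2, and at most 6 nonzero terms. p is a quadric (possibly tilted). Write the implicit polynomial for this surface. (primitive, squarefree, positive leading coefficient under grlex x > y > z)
3*x^2 + 3*y^2 + y*z - 3*z^2 - 1

1. The degree is 2 — a generic line meets the surface in up to 2 points.
2. Observable constraints: the surface avoids every integer z-axis point in the box.
3. Putting this together gives p.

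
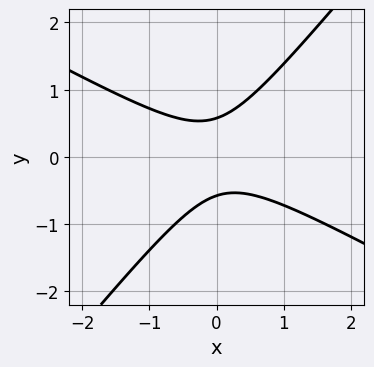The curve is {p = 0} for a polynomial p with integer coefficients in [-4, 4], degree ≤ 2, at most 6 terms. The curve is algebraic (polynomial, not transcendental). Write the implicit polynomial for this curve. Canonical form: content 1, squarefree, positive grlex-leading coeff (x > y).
2*x^2 + 2*x*y - 3*y^2 + 1

1. The degree is 2 — the shape is more complex than any degree-1 curve.
2. From the visible intercepts: it misses every integer gridline on the x-axis.
3. Solving for integer coefficients yields p as stated.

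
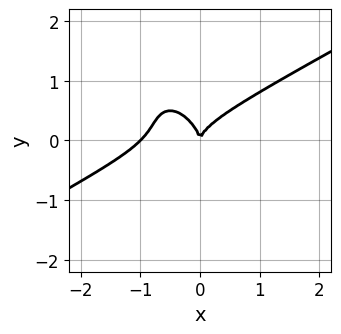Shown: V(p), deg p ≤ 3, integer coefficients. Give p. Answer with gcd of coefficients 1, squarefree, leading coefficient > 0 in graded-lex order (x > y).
x^3 - x^2*y - x*y^2 - y^3 + x^2

(a) The degree is 3 — the shape is more complex than any degree-2 curve.
(b) Reading off the gridlines: the x-axis gridline crossings are at x ∈ {-1, 0}; it meets the y-axis at y = 0 (among the integer gridlines).
(c) Solving for integer coefficients yields p as stated.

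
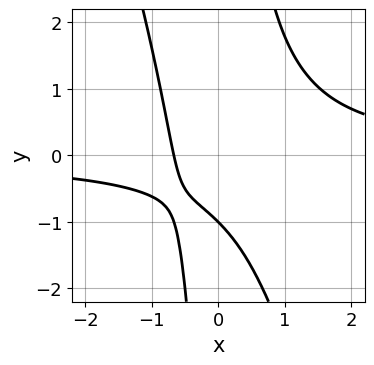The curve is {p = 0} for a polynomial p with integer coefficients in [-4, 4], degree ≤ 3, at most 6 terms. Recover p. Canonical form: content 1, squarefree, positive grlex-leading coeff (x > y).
deg p = 3.
Checking where it meets the axes: it meets the y-axis at y = -1 (among the integer gridlines).
Solving for integer coefficients yields p as stated.

3*x^2*y + x*y^2 - 3*x - 2*y - 2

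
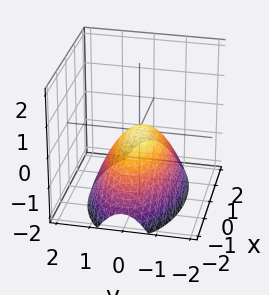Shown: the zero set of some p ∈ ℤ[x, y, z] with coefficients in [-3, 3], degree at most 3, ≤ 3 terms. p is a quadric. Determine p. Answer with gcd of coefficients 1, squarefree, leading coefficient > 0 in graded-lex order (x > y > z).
deg p = 2. A paraboloid; a quadric.
Symmetries: mirror symmetry y ↦ −y ⇒ only even powers of y; mirror symmetry x ↦ −x ⇒ only even powers of x.
From the visible intercepts: it crosses the x-axis at the gridline x = 0; it meets the y-axis at y = 0 (among the integer gridlines); one z-axis crossing is at z = 0.
Together with the visible shape, these determine p as stated.

x^2 + 3*y^2 + 3*z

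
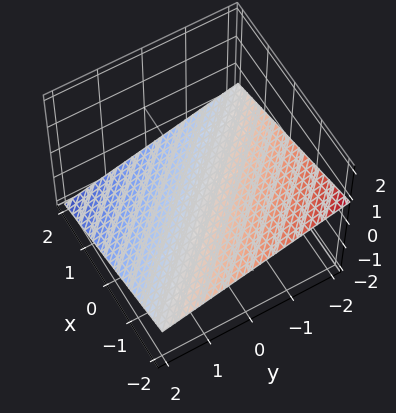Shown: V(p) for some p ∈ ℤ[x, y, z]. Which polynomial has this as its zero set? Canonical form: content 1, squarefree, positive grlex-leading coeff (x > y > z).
x + y + 3*z + 2

First, degree: the surface is flat (a plane), so deg p = 1.
Next, against the integer gridlines: one y-axis crossing is at y = -2; it meets the x-axis at x = -2 (among the integer gridlines).
Finally, fitting integer coefficients to these (and the overall shape) gives p.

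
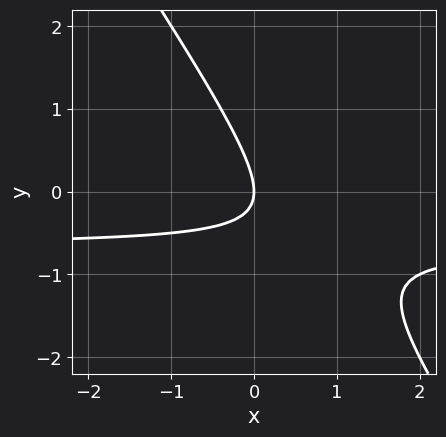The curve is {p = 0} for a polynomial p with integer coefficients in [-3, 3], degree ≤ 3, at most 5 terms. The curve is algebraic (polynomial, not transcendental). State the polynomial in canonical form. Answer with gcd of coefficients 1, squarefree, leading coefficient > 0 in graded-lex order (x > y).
3*x*y + 2*y^2 + 2*x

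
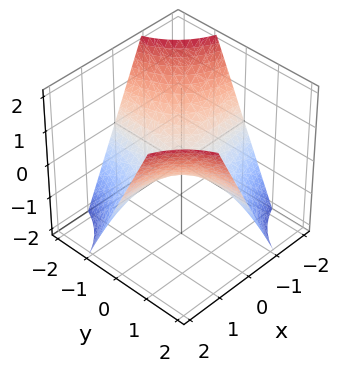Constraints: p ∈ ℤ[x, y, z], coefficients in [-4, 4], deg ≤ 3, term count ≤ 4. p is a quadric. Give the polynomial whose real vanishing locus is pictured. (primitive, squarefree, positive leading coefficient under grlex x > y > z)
x*y - z

First, deg p = 2. A hyperbolic paraboloid; a quadric.
Next, from the axis intercepts and sections: every point of the y-axis in the box is on the surface; every point of the x-axis in the box is on the surface.
Finally, these observations pin down the coefficients.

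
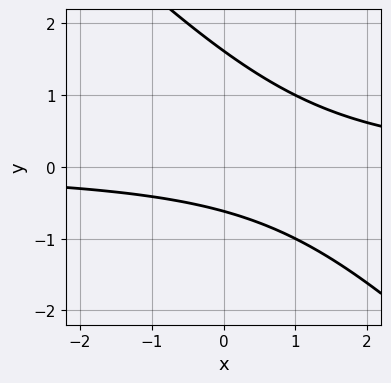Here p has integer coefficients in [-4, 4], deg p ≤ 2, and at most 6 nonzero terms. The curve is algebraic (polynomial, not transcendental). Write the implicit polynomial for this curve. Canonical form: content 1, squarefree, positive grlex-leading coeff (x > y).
x*y + y^2 - y - 1

First, degree: the shape is more complex than any degree-1 curve, so deg p = 2.
Then, checking where it meets the axes: the curve avoids every integer x-axis point in the box.
Finally, solving for integer coefficients yields p as stated.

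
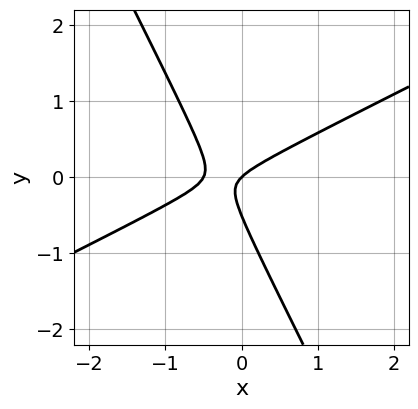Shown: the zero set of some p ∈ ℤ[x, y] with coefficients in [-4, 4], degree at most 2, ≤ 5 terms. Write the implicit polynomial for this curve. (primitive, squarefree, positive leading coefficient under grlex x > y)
2*x^2 - 3*x*y - 2*y^2 + x - y

(a) The degree is 2 — a generic line meets the curve in up to 2 points.
(b) From the axis intercepts and sections: it meets the x-axis at x = 0 (among the integer gridlines); it meets the y-axis at y = 0 (among the integer gridlines).
(c) Assembling these constraints gives the stated polynomial.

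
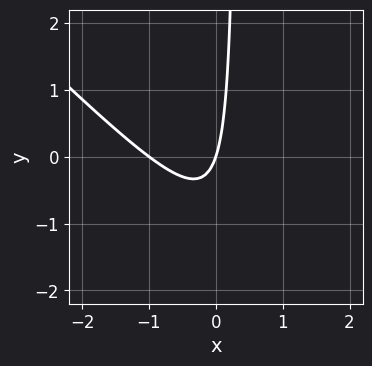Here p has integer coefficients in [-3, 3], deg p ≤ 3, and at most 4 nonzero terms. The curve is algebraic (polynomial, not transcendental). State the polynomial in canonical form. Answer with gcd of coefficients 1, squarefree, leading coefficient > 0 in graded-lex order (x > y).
The degree is 2 — no degree-1 curve has this shape.
From the visible intercepts: among the integer gridlines, it crosses the x-axis at x ∈ {-1, 0}; it crosses the y-axis at the gridline y = 0.
Matching integer coefficients to the picture gives p.

3*x^2 + 3*x*y + 3*x - y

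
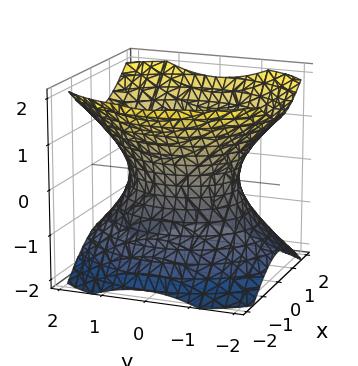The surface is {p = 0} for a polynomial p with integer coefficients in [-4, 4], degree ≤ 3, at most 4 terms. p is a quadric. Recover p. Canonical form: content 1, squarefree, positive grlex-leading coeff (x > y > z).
3*x^2 + 2*y^2 - 3*z^2 - 3

1. Degree: an hourglass — one-sheet hyperboloid; a quadric, so deg p = 2.
2. Symmetries: it's symmetric under y → −y, forcing even powers of y; mirror symmetry x ↦ −x ⇒ only even powers of x; it's symmetric under z → −z, forcing even powers of z.
3. From the visible intercepts: among the integer gridlines, it crosses the x-axis at x ∈ {-1, 1}; the surface avoids every integer z-axis point in the box.
4. Together with the visible shape, these determine p as stated.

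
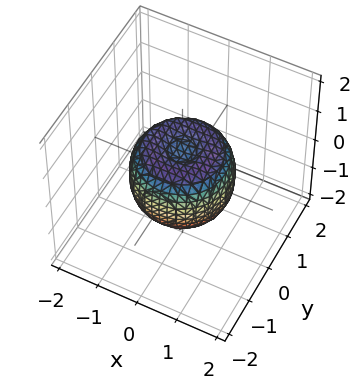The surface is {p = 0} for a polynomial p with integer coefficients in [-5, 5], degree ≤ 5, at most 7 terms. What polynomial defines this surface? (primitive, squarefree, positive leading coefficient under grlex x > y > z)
2*x^4 + 4*x^2*y^2 + 2*y^4 - 2*x^2 - 2*y^2 + 2*z^2 - 1

1. Degree: the shape is more complex than any degree-3 surface, so deg p = 4.
2. Symmetries: every cross-section ⟂ z is a circle, so x, y appear only via x² + y².
3. Against the integer gridlines: a circular section at z = 0 has radius between 1 and 2.
4. Putting this together gives p.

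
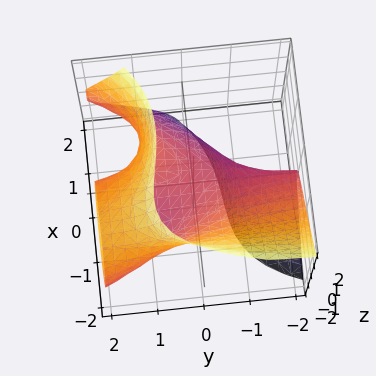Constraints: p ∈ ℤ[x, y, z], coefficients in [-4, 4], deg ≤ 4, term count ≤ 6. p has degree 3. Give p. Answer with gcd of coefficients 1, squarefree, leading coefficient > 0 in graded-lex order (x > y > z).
1. Degree: a generic line meets the surface in up to 3 points, so deg p = 3.
2. From the axis intercepts and sections: every point of the y-axis in the box is on the surface; it crosses the z-axis at the gridline z = 0; it meets the x-axis at x = 0 (among the integer gridlines).
3. Matching integer coefficients to the picture gives p.

x^3 - 2*y*z^2 - 2*x*y + 3*z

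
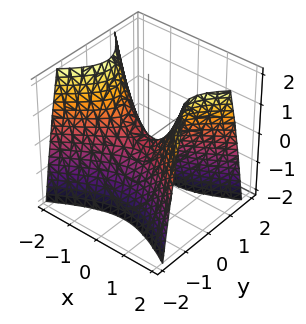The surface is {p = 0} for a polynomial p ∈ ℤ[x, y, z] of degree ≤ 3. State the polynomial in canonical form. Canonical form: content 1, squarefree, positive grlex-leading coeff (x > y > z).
x^2 - 2*y^2 - z

The degree is 2 — a saddle surface; a quadric.
Symmetries: it's symmetric under y → −y, forcing even powers of y; mirror symmetry x ↦ −x ⇒ only even powers of x.
Observable constraints: it crosses the z-axis at the gridline z = 0; it meets the x-axis at x = 0 (among the integer gridlines); it crosses the y-axis at the gridline y = 0.
Matching integer coefficients to the picture gives p.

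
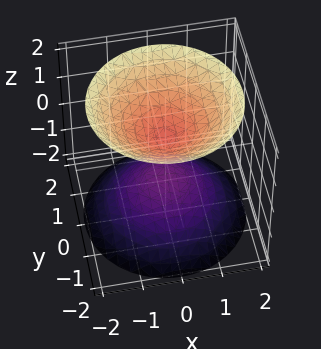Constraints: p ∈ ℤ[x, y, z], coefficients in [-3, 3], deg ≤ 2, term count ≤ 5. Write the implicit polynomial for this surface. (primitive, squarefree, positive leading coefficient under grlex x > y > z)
First, the picture has 2 separate pieces. They look like related sheets of one shape, so recover p as a whole.
Next, the degree is 2 — two separate bowl-shaped sheets opening away from each other; a quadric.
Then, by symmetry, the surface is invariant under rotation about z: p = q(x² + y², z); it's symmetric under z → −z, forcing even powers of z.
Next, against the integer gridlines: it misses every integer gridline on the y-axis; a circular section at z = 1 has radius between 0 and 1.
Finally, assembling these constraints gives the stated polynomial.

2*x^2 + 2*y^2 - 2*z^2 + 1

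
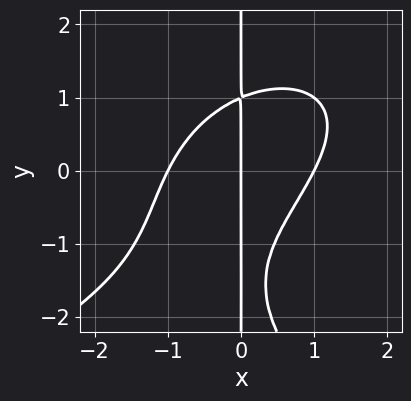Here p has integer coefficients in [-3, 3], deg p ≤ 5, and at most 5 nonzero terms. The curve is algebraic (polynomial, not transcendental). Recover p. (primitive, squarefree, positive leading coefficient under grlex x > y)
The degree is 4 — the shape is more complex than any degree-3 curve.
From the axis intercepts and sections: the visible y-axis segment lies entirely on the curve; among the integer gridlines, it crosses the x-axis at x ∈ {-1, 0, 1}.
Matching integer coefficients to the picture gives p.

x*y^3 + 3*x^3 - 3*x^2*y + 2*x*y^2 - 3*x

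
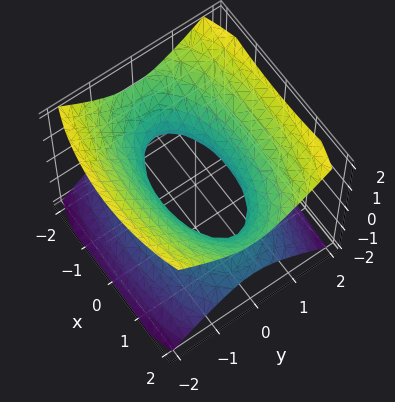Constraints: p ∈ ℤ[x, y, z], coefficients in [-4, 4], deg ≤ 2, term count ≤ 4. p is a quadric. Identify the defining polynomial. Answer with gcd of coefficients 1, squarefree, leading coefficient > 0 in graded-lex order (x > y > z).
x^2 + 3*y^2 - 3*z^2 - 2

1. deg p = 2. An hourglass — one-sheet hyperboloid; a quadric.
2. Symmetries: mirror symmetry y ↦ −y ⇒ only even powers of y; mirror symmetry z ↦ −z ⇒ only even powers of z; mirror symmetry x ↦ −x ⇒ only even powers of x.
3. Checking where it meets the axes: the surface avoids every integer z-axis point in the box.
4. Assembling these constraints gives the stated polynomial.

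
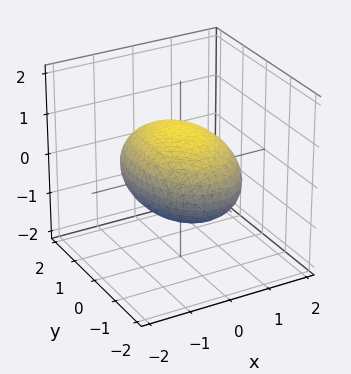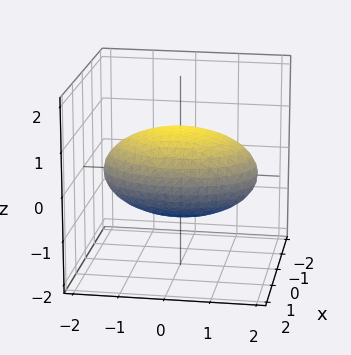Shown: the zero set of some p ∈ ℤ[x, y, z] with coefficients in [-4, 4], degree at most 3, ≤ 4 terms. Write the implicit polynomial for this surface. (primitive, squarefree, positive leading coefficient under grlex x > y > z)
2*x^2 + y^2 + 3*z^2 - 3

deg p = 2. A closed, bounded, convex surface; a quadric.
Symmetries: it's symmetric under z → −z, forcing even powers of z; the x ↦ −x reflection is a symmetry, so x appears only in even powers; the y ↦ −y reflection is a symmetry, so y appears only in even powers.
Observable constraints: among the integer gridlines, it crosses the z-axis at z ∈ {-1, 1}.
The integer polynomial consistent with all of this is the stated p.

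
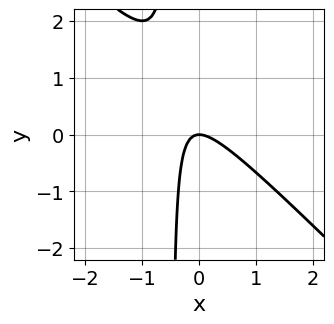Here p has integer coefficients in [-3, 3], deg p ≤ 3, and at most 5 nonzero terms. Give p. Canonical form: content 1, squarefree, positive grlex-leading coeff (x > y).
(a) deg p = 2.
(b) Reading off the gridlines: one y-axis crossing is at y = 0; it crosses the x-axis at the gridline x = 0.
(c) Solving for integer coefficients yields p as stated.

2*x^2 + 2*x*y + y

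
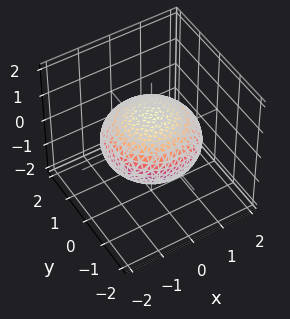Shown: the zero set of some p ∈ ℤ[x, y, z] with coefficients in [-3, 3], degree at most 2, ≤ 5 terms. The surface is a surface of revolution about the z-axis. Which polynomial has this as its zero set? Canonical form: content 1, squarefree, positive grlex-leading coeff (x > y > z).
x^2 + y^2 + 2*z^2 - 2

(a) The degree is 2 — no degree-1 surface has this shape.
(b) Symmetries: rotational symmetry about the z-axis ⇒ p depends on x, y only through x² + y².
(c) Checking where it meets the axes: a circular section at z = 0 has radius between 1 and 2; among the integer gridlines, it crosses the z-axis at z ∈ {-1, 1}.
(d) The integer polynomial consistent with all of this is the stated p.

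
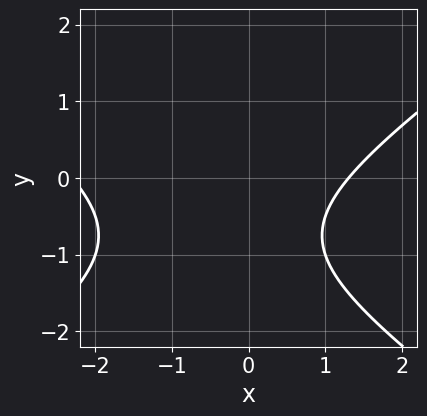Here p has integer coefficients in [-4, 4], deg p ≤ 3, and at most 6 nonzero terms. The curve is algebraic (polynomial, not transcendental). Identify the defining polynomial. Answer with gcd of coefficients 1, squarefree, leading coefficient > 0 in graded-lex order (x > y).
deg p = 2. No degree-1 curve has this shape.
Checking where it meets the axes: it misses every integer gridline on the y-axis.
Matching integer coefficients to the picture gives p.

x^2 - 2*y^2 + x - 3*y - 3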